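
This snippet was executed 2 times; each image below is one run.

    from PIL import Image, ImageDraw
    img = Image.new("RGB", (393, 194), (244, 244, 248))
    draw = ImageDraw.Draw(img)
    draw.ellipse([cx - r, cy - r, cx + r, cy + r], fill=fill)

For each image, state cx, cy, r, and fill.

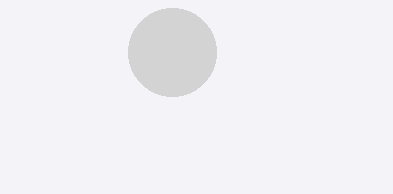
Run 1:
cx = 172, cy = 52, r = 44, fill = 'lightgray'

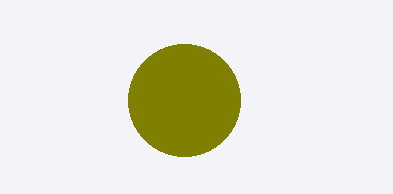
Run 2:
cx = 184; cy = 100; r = 56; fill = 'olive'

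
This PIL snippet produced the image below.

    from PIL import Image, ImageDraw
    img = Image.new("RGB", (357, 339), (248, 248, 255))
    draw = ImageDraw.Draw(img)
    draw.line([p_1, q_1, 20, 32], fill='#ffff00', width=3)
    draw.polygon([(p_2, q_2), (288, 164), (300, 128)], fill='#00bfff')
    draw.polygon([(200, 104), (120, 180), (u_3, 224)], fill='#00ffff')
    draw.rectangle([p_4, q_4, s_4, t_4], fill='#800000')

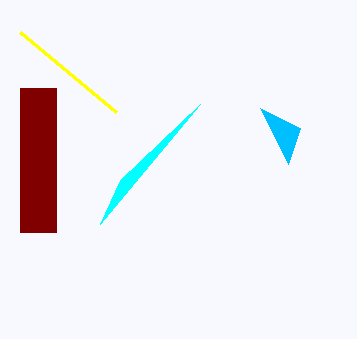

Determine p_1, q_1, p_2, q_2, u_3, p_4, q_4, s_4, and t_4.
p_1 = 116; q_1 = 112; p_2 = 260; q_2 = 108; u_3 = 100; p_4 = 20; q_4 = 88; s_4 = 56; t_4 = 232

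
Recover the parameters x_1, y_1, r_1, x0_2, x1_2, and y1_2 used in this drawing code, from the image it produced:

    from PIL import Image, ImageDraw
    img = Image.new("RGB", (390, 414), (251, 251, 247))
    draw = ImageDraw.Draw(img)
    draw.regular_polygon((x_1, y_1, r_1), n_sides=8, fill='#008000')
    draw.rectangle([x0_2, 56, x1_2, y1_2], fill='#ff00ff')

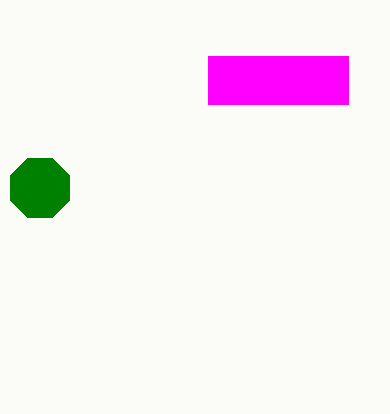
x_1 = 40
y_1 = 188
r_1 = 32
x0_2 = 208
x1_2 = 348
y1_2 = 104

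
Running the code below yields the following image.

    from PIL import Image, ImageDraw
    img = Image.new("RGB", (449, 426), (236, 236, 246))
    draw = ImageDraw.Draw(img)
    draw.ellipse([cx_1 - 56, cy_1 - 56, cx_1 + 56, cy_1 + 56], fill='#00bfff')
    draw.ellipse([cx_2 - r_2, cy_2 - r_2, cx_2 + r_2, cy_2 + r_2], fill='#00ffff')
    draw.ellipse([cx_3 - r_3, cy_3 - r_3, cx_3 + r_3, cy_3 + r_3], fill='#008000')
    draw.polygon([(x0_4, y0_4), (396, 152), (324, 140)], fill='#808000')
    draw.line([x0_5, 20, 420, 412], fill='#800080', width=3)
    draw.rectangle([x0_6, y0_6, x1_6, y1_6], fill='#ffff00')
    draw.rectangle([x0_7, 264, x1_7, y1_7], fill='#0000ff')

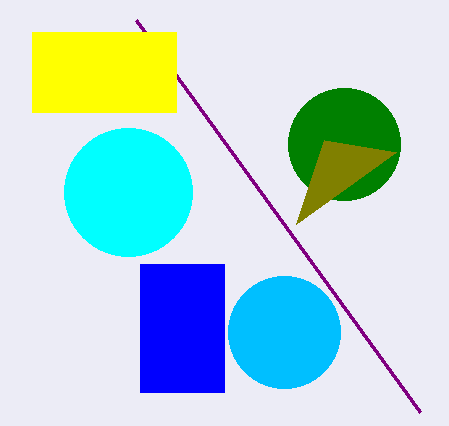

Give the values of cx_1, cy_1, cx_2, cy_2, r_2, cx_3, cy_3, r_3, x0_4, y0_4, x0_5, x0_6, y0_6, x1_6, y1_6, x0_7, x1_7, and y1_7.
cx_1 = 284, cy_1 = 332, cx_2 = 128, cy_2 = 192, r_2 = 64, cx_3 = 344, cy_3 = 144, r_3 = 56, x0_4 = 296, y0_4 = 224, x0_5 = 136, x0_6 = 32, y0_6 = 32, x1_6 = 176, y1_6 = 112, x0_7 = 140, x1_7 = 224, y1_7 = 392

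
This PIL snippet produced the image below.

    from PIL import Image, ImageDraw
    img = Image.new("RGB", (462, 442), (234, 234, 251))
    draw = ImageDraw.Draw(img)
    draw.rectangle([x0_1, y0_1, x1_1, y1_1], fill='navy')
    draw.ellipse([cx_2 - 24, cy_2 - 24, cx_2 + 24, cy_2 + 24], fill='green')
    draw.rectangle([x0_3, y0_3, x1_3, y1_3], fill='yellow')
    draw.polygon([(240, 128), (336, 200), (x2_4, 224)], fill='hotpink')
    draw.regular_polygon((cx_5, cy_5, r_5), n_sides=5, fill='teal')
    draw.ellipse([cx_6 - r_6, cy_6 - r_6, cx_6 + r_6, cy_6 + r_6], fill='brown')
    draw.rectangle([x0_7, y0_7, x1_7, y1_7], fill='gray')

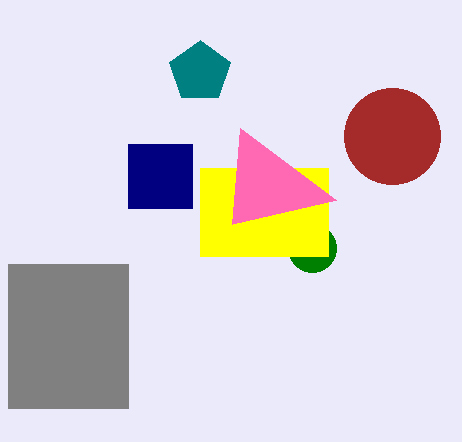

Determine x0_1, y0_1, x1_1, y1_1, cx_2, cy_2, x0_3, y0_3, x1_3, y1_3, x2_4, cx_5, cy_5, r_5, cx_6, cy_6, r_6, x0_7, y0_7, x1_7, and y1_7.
x0_1 = 128
y0_1 = 144
x1_1 = 192
y1_1 = 208
cx_2 = 312
cy_2 = 248
x0_3 = 200
y0_3 = 168
x1_3 = 328
y1_3 = 256
x2_4 = 232
cx_5 = 200
cy_5 = 72
r_5 = 32
cx_6 = 392
cy_6 = 136
r_6 = 48
x0_7 = 8
y0_7 = 264
x1_7 = 128
y1_7 = 408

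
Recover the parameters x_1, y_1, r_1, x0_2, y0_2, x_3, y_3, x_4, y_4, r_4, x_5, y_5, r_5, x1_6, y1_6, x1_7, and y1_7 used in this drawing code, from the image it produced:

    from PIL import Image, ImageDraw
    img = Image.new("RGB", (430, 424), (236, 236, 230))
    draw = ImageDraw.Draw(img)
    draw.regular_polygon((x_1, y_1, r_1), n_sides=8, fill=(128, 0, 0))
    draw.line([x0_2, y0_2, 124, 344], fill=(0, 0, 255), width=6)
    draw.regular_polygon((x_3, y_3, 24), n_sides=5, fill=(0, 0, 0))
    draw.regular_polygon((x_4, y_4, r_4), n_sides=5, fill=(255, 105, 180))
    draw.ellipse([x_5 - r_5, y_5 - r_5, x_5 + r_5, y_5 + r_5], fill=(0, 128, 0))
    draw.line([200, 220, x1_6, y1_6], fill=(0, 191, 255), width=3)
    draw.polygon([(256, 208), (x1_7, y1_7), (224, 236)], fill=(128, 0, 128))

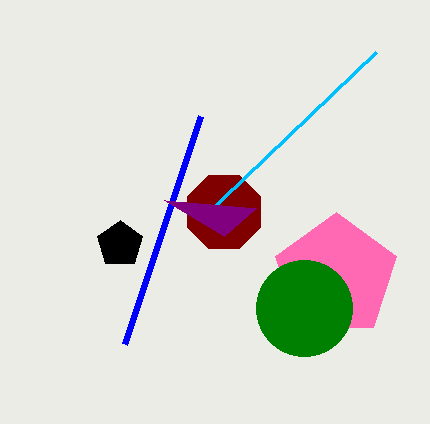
x_1 = 224; y_1 = 212; r_1 = 40; x0_2 = 200; y0_2 = 116; x_3 = 120; y_3 = 244; x_4 = 336; y_4 = 276; r_4 = 64; x_5 = 304; y_5 = 308; r_5 = 48; x1_6 = 376; y1_6 = 52; x1_7 = 164; y1_7 = 200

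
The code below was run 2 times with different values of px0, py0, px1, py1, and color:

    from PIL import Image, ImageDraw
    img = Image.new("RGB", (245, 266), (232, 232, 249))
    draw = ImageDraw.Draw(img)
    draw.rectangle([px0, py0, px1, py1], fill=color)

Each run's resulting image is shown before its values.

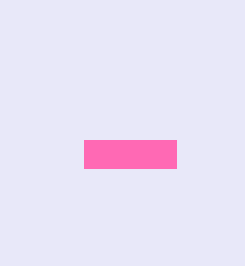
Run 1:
px0 = 84; py0 = 140; px1 = 176; py1 = 168; color = 'hotpink'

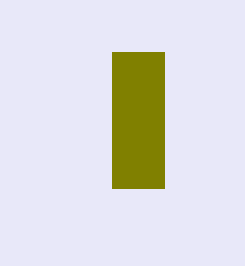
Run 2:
px0 = 112; py0 = 52; px1 = 164; py1 = 188; color = 'olive'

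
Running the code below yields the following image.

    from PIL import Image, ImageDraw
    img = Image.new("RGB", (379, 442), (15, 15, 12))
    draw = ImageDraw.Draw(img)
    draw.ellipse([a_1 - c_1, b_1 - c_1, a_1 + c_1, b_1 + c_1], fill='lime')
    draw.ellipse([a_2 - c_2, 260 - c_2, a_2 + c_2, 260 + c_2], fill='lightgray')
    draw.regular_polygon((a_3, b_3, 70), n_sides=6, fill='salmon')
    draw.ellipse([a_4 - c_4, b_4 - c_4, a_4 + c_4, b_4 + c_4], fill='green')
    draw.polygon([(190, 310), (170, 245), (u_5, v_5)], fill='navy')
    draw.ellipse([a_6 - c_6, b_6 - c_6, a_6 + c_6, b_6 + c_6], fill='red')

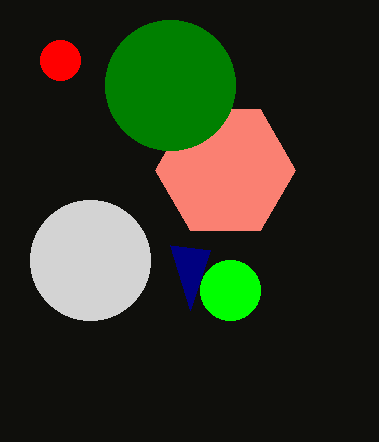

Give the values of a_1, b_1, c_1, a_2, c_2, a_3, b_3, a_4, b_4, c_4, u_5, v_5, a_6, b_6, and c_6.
a_1 = 230, b_1 = 290, c_1 = 30, a_2 = 90, c_2 = 60, a_3 = 225, b_3 = 170, a_4 = 170, b_4 = 85, c_4 = 65, u_5 = 210, v_5 = 250, a_6 = 60, b_6 = 60, c_6 = 20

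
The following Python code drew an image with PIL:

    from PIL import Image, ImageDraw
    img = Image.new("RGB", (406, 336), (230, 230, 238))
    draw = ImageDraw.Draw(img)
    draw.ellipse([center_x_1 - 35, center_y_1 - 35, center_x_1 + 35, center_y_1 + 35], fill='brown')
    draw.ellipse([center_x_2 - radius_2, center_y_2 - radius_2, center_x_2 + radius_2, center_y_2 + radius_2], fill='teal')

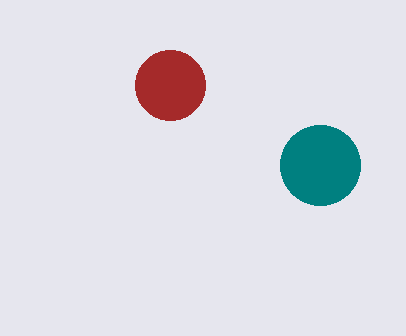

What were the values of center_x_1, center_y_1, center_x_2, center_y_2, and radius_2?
center_x_1 = 170, center_y_1 = 85, center_x_2 = 320, center_y_2 = 165, radius_2 = 40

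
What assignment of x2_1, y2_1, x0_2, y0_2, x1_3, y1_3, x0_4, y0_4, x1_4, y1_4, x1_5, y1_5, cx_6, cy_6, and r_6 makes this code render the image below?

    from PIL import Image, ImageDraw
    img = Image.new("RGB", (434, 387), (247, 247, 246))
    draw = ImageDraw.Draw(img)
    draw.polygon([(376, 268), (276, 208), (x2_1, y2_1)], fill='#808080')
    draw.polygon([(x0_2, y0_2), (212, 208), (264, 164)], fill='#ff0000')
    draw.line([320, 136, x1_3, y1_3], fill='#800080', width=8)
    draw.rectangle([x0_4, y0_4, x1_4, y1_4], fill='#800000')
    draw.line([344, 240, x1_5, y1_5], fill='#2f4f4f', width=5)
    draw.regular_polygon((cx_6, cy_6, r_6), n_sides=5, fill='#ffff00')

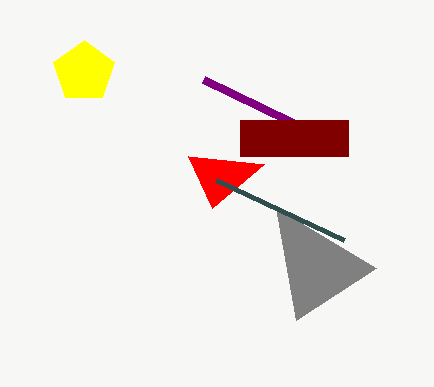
x2_1 = 296
y2_1 = 320
x0_2 = 188
y0_2 = 156
x1_3 = 204
y1_3 = 80
x0_4 = 240
y0_4 = 120
x1_4 = 348
y1_4 = 156
x1_5 = 216
y1_5 = 180
cx_6 = 84
cy_6 = 72
r_6 = 32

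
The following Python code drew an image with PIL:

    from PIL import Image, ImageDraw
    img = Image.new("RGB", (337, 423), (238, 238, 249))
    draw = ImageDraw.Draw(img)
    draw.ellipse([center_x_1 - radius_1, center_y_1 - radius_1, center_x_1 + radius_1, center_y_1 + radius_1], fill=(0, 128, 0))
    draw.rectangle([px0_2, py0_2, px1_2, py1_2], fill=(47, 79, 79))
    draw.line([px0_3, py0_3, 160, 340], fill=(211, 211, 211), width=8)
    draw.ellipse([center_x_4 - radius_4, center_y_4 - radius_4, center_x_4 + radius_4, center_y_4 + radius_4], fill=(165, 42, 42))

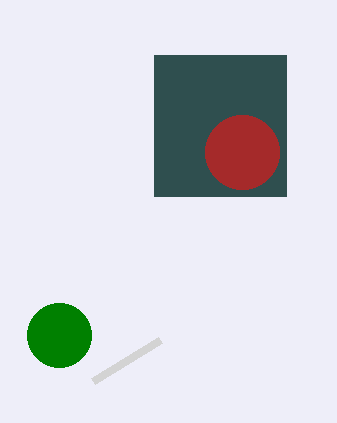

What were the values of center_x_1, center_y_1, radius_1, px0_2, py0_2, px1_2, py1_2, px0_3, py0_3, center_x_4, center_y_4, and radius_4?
center_x_1 = 59, center_y_1 = 335, radius_1 = 32, px0_2 = 154, py0_2 = 55, px1_2 = 286, py1_2 = 196, px0_3 = 93, py0_3 = 381, center_x_4 = 242, center_y_4 = 152, radius_4 = 37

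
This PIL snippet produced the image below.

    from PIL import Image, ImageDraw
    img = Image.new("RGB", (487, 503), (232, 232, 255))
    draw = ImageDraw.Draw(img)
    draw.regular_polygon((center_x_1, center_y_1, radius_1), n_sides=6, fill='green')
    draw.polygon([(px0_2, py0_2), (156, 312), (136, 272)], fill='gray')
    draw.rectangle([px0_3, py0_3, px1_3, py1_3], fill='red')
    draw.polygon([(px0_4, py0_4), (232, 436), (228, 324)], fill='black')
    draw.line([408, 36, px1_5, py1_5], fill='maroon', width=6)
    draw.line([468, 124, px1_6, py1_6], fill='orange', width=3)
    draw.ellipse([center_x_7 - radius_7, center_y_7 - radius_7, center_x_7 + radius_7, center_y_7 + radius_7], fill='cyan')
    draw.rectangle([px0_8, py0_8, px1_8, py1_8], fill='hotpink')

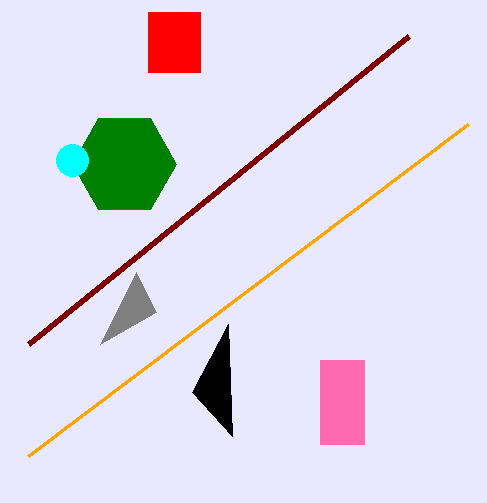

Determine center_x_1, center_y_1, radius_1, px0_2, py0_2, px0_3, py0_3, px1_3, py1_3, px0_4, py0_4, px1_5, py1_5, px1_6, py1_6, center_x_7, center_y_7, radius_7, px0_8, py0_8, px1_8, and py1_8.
center_x_1 = 124; center_y_1 = 164; radius_1 = 52; px0_2 = 100; py0_2 = 344; px0_3 = 148; py0_3 = 12; px1_3 = 200; py1_3 = 72; px0_4 = 192; py0_4 = 392; px1_5 = 28; py1_5 = 344; px1_6 = 28; py1_6 = 456; center_x_7 = 72; center_y_7 = 160; radius_7 = 16; px0_8 = 320; py0_8 = 360; px1_8 = 364; py1_8 = 444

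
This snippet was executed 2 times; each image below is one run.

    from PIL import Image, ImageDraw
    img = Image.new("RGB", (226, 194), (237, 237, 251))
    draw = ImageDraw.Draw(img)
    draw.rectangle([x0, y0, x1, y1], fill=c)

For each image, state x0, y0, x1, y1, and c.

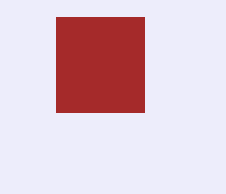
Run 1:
x0 = 56; y0 = 17; x1 = 144; y1 = 112; c = 'brown'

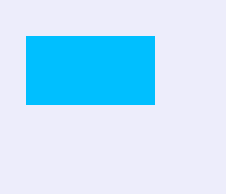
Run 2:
x0 = 26, y0 = 36, x1 = 154, y1 = 104, c = 'deepskyblue'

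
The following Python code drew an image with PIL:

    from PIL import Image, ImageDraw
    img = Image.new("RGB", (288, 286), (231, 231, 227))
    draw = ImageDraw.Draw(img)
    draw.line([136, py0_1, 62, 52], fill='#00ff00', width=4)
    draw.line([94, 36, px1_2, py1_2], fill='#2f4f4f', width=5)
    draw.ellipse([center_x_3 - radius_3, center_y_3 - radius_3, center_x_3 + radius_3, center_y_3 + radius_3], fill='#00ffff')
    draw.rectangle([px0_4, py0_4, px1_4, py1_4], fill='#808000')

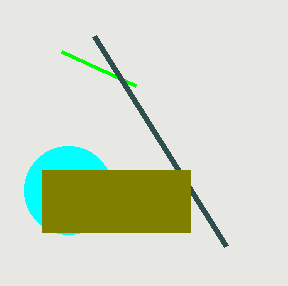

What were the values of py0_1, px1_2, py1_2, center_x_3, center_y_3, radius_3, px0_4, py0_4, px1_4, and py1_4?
py0_1 = 86, px1_2 = 226, py1_2 = 246, center_x_3 = 68, center_y_3 = 190, radius_3 = 44, px0_4 = 42, py0_4 = 170, px1_4 = 190, py1_4 = 232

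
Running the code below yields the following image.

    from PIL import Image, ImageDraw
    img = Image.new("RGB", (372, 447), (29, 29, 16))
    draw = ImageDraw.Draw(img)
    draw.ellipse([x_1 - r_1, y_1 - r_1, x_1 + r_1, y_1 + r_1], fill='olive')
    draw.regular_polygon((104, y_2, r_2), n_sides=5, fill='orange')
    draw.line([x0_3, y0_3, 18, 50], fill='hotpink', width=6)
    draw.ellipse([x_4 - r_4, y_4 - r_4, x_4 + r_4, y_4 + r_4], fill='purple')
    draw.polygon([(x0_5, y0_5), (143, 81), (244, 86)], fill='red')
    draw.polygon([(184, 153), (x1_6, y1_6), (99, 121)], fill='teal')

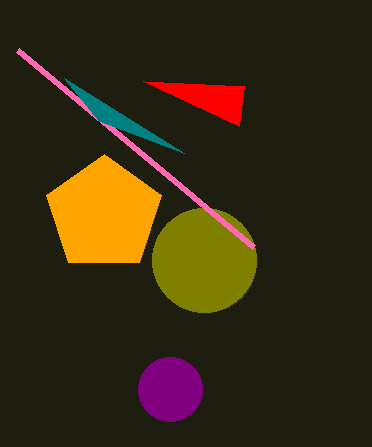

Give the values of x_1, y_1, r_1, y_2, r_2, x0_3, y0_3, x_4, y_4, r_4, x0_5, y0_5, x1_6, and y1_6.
x_1 = 204, y_1 = 260, r_1 = 52, y_2 = 214, r_2 = 60, x0_3 = 254, y0_3 = 247, x_4 = 170, y_4 = 389, r_4 = 32, x0_5 = 239, y0_5 = 126, x1_6 = 64, y1_6 = 78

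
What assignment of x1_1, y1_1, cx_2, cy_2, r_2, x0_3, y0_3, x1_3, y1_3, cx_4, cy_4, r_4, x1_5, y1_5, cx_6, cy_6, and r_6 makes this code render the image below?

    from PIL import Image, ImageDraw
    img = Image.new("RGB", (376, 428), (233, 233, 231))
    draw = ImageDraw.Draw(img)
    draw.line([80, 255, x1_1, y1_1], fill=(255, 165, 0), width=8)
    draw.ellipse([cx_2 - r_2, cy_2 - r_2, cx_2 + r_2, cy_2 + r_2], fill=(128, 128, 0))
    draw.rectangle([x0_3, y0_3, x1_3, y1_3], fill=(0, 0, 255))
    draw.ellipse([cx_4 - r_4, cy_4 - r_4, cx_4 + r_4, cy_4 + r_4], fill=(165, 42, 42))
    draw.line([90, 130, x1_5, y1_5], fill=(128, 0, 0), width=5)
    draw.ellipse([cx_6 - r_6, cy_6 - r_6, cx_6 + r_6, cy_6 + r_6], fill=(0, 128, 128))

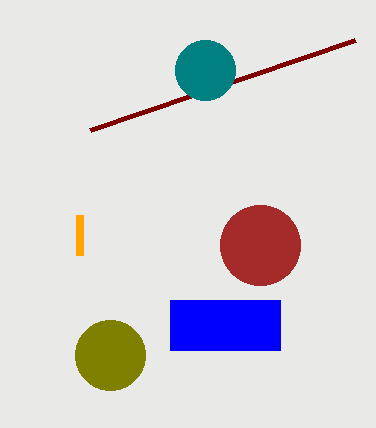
x1_1 = 80
y1_1 = 215
cx_2 = 110
cy_2 = 355
r_2 = 35
x0_3 = 170
y0_3 = 300
x1_3 = 280
y1_3 = 350
cx_4 = 260
cy_4 = 245
r_4 = 40
x1_5 = 355
y1_5 = 40
cx_6 = 205
cy_6 = 70
r_6 = 30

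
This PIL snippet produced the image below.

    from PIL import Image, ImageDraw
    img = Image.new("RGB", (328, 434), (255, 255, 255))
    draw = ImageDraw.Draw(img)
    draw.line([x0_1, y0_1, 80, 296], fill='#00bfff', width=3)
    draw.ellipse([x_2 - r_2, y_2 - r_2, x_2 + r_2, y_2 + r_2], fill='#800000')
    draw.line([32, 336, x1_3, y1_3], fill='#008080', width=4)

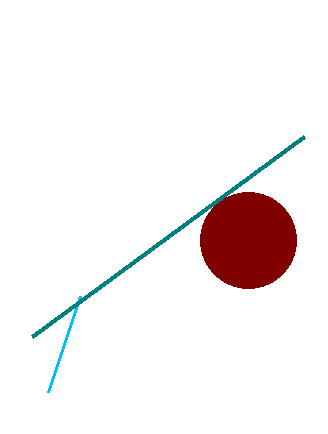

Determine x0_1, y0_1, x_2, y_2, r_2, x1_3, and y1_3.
x0_1 = 48; y0_1 = 392; x_2 = 248; y_2 = 240; r_2 = 48; x1_3 = 304; y1_3 = 136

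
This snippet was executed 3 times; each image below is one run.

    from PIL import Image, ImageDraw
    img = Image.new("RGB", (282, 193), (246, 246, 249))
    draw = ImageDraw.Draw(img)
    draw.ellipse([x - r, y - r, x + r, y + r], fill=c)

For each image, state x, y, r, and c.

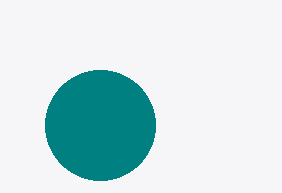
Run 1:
x = 100; y = 125; r = 55; c = 'teal'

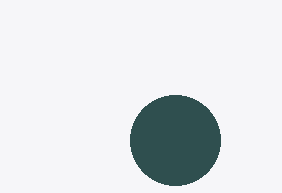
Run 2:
x = 175, y = 140, r = 45, c = 'darkslategray'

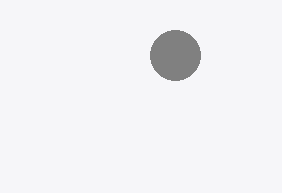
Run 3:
x = 175
y = 55
r = 25
c = 'gray'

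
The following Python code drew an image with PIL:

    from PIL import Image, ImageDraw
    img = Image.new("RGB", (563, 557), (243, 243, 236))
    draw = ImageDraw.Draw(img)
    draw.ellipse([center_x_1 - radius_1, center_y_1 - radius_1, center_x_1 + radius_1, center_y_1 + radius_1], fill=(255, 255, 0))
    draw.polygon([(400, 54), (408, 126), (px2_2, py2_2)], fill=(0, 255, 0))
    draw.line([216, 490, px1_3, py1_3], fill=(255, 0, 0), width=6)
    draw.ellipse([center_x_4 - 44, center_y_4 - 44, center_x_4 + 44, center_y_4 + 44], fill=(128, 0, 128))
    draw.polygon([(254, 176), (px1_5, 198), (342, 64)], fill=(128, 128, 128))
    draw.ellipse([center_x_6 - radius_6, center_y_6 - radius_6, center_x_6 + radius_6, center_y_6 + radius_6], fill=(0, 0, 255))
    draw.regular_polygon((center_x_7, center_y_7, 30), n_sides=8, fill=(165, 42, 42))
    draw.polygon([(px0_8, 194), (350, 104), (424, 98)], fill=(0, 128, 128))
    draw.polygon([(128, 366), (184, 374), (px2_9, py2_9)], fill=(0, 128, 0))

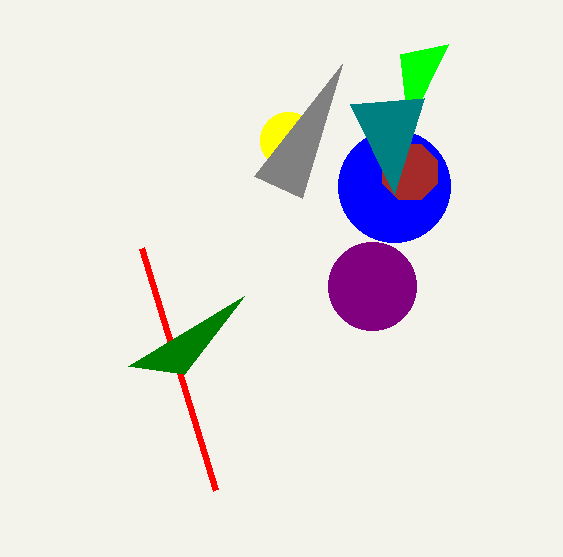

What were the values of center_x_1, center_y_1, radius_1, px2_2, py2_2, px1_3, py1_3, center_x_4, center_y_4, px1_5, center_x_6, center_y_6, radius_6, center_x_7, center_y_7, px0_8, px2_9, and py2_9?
center_x_1 = 288
center_y_1 = 140
radius_1 = 28
px2_2 = 448
py2_2 = 44
px1_3 = 142
py1_3 = 248
center_x_4 = 372
center_y_4 = 286
px1_5 = 302
center_x_6 = 394
center_y_6 = 186
radius_6 = 56
center_x_7 = 410
center_y_7 = 172
px0_8 = 394
px2_9 = 244
py2_9 = 296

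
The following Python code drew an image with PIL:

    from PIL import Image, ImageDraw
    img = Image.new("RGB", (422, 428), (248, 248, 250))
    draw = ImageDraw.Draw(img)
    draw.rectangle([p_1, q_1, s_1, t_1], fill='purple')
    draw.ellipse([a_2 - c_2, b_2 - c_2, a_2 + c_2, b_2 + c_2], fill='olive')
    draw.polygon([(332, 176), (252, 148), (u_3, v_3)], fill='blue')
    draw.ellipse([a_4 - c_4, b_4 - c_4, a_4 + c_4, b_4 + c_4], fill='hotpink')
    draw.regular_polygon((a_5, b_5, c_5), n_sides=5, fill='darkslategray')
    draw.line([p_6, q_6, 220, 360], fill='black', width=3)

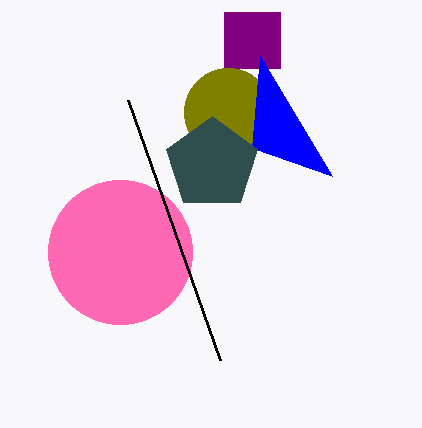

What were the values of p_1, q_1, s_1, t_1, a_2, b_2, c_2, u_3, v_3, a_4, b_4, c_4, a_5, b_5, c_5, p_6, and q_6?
p_1 = 224
q_1 = 12
s_1 = 280
t_1 = 68
a_2 = 228
b_2 = 112
c_2 = 44
u_3 = 260
v_3 = 56
a_4 = 120
b_4 = 252
c_4 = 72
a_5 = 212
b_5 = 164
c_5 = 48
p_6 = 128
q_6 = 100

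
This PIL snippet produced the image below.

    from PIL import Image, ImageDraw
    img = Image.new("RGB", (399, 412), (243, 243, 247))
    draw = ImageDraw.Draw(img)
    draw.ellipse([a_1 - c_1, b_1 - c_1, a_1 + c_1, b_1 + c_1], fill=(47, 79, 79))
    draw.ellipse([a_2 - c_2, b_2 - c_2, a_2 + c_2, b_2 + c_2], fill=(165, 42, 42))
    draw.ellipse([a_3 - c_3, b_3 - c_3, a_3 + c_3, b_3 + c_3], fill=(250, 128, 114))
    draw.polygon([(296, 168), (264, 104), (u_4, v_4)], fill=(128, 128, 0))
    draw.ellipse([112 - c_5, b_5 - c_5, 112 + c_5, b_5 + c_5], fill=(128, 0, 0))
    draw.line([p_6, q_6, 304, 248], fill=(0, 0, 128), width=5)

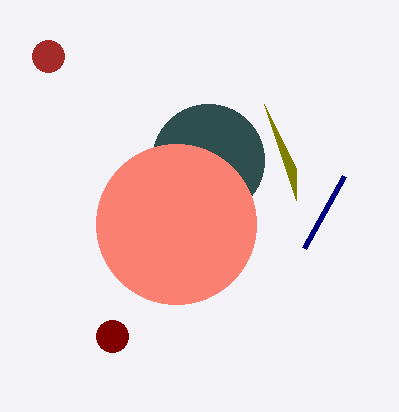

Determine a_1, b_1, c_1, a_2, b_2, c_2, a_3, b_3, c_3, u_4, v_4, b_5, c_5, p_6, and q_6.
a_1 = 208
b_1 = 160
c_1 = 56
a_2 = 48
b_2 = 56
c_2 = 16
a_3 = 176
b_3 = 224
c_3 = 80
u_4 = 296
v_4 = 200
b_5 = 336
c_5 = 16
p_6 = 344
q_6 = 176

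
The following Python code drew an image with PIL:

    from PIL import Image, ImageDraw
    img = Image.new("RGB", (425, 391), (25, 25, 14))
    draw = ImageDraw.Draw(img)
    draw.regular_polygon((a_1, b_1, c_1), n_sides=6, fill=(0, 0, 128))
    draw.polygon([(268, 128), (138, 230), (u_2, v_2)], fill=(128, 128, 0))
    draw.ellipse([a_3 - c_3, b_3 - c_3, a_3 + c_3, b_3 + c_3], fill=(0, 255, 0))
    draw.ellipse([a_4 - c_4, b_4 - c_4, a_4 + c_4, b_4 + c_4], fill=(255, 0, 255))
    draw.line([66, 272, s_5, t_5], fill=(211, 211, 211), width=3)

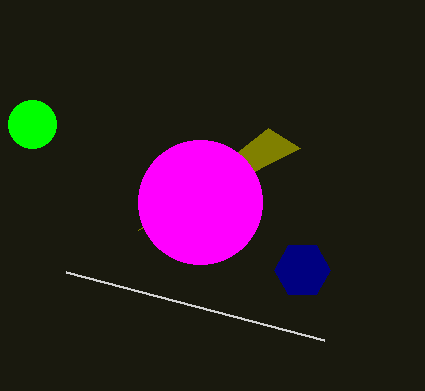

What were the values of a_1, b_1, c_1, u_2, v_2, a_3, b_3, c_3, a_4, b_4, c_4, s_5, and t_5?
a_1 = 302
b_1 = 270
c_1 = 28
u_2 = 300
v_2 = 148
a_3 = 32
b_3 = 124
c_3 = 24
a_4 = 200
b_4 = 202
c_4 = 62
s_5 = 324
t_5 = 340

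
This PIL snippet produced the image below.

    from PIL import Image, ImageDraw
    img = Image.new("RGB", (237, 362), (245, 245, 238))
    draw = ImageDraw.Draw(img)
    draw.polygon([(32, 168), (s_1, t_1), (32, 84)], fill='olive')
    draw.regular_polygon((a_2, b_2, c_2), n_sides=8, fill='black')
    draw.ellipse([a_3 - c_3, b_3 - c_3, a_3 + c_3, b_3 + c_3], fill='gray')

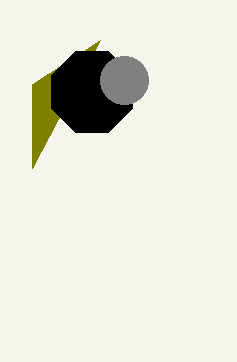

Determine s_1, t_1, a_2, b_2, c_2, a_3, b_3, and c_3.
s_1 = 100
t_1 = 40
a_2 = 92
b_2 = 92
c_2 = 44
a_3 = 124
b_3 = 80
c_3 = 24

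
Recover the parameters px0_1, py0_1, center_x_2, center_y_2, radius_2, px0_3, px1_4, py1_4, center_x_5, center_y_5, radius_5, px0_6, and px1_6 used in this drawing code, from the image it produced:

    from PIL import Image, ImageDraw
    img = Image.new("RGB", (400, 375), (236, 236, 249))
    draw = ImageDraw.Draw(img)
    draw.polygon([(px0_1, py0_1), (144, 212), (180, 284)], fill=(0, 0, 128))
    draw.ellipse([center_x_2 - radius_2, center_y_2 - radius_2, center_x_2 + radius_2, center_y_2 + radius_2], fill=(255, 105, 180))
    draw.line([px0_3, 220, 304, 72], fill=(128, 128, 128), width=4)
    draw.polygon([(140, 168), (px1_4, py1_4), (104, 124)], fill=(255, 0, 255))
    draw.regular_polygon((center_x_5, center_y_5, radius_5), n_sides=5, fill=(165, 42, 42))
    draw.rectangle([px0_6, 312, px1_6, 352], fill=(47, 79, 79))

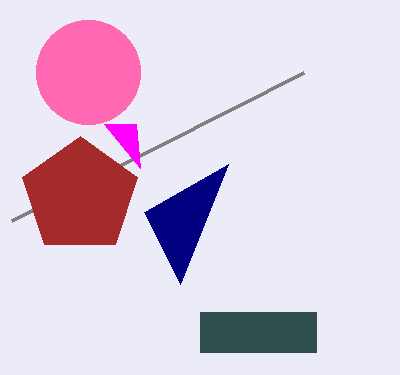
px0_1 = 228; py0_1 = 164; center_x_2 = 88; center_y_2 = 72; radius_2 = 52; px0_3 = 12; px1_4 = 136; py1_4 = 124; center_x_5 = 80; center_y_5 = 196; radius_5 = 60; px0_6 = 200; px1_6 = 316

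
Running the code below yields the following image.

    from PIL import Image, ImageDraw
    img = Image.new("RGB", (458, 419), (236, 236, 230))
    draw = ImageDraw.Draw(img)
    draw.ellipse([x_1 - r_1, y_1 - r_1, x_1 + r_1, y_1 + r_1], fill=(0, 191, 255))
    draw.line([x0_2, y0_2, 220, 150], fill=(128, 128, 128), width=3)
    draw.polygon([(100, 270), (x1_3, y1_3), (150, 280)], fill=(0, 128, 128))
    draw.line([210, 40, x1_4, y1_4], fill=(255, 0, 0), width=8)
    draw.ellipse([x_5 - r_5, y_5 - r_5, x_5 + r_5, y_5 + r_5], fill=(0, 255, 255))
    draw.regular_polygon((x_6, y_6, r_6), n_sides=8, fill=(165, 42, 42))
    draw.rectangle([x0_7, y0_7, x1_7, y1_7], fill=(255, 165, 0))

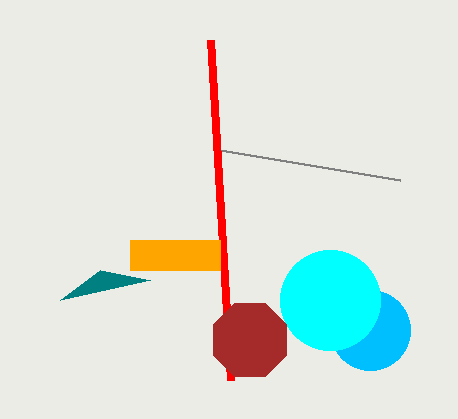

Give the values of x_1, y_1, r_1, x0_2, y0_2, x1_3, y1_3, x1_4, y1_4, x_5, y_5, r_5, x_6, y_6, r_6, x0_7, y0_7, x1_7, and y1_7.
x_1 = 370; y_1 = 330; r_1 = 40; x0_2 = 400; y0_2 = 180; x1_3 = 60; y1_3 = 300; x1_4 = 230; y1_4 = 380; x_5 = 330; y_5 = 300; r_5 = 50; x_6 = 250; y_6 = 340; r_6 = 40; x0_7 = 130; y0_7 = 240; x1_7 = 220; y1_7 = 270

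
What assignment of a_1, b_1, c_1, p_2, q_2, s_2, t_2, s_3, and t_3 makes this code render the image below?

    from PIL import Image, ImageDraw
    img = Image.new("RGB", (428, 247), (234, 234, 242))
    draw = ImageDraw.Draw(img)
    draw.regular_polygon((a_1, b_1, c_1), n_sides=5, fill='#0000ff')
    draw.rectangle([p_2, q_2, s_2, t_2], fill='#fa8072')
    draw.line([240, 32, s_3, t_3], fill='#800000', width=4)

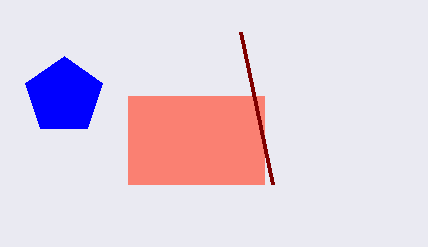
a_1 = 64, b_1 = 96, c_1 = 40, p_2 = 128, q_2 = 96, s_2 = 264, t_2 = 184, s_3 = 272, t_3 = 184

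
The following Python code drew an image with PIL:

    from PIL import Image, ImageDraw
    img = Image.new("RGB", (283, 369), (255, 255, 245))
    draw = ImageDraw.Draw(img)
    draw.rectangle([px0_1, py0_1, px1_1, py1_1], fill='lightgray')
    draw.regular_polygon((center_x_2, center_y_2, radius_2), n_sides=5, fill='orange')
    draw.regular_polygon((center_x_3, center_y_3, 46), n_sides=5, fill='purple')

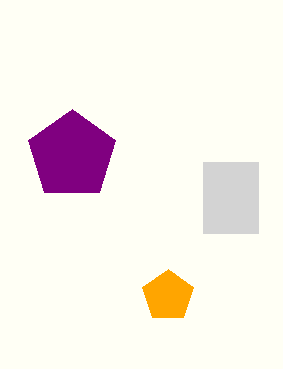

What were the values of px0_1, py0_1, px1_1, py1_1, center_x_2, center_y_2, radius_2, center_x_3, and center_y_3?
px0_1 = 203; py0_1 = 162; px1_1 = 258; py1_1 = 233; center_x_2 = 168; center_y_2 = 296; radius_2 = 27; center_x_3 = 72; center_y_3 = 155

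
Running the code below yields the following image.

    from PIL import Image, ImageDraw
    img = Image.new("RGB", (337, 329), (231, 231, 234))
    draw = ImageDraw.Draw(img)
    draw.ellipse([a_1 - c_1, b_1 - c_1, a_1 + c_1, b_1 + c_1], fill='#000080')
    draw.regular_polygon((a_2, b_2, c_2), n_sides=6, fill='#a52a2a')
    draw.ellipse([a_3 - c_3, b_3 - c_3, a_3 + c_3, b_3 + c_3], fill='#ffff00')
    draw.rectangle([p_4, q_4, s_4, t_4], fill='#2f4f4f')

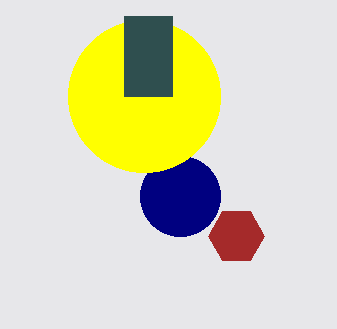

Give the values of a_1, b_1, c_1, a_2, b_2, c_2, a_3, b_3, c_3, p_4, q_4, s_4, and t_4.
a_1 = 180; b_1 = 196; c_1 = 40; a_2 = 236; b_2 = 236; c_2 = 28; a_3 = 144; b_3 = 96; c_3 = 76; p_4 = 124; q_4 = 16; s_4 = 172; t_4 = 96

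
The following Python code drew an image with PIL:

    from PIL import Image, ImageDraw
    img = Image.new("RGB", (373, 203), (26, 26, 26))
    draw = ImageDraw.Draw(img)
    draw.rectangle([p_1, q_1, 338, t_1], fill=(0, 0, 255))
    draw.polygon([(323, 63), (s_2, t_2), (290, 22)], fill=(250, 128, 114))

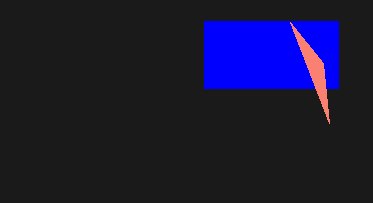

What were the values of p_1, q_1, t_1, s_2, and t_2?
p_1 = 204, q_1 = 21, t_1 = 88, s_2 = 329, t_2 = 123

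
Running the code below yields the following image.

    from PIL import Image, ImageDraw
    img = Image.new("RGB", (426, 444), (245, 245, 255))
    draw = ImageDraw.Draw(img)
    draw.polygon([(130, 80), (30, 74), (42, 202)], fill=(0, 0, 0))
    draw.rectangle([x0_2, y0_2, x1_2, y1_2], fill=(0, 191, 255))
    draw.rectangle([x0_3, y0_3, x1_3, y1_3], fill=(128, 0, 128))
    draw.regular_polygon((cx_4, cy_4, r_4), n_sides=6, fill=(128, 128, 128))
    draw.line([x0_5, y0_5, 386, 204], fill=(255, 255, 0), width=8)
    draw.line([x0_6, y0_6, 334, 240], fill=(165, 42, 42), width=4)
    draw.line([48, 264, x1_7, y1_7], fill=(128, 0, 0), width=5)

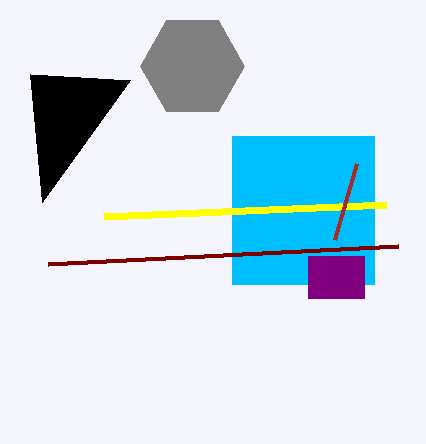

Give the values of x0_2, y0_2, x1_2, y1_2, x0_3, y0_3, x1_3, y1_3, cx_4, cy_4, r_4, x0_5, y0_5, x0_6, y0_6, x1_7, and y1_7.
x0_2 = 232, y0_2 = 136, x1_2 = 374, y1_2 = 284, x0_3 = 308, y0_3 = 256, x1_3 = 364, y1_3 = 298, cx_4 = 192, cy_4 = 66, r_4 = 52, x0_5 = 104, y0_5 = 216, x0_6 = 356, y0_6 = 164, x1_7 = 398, y1_7 = 246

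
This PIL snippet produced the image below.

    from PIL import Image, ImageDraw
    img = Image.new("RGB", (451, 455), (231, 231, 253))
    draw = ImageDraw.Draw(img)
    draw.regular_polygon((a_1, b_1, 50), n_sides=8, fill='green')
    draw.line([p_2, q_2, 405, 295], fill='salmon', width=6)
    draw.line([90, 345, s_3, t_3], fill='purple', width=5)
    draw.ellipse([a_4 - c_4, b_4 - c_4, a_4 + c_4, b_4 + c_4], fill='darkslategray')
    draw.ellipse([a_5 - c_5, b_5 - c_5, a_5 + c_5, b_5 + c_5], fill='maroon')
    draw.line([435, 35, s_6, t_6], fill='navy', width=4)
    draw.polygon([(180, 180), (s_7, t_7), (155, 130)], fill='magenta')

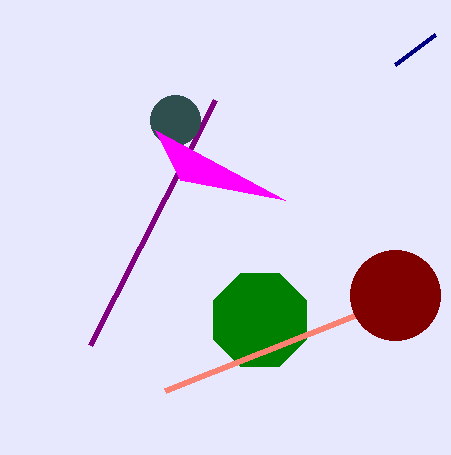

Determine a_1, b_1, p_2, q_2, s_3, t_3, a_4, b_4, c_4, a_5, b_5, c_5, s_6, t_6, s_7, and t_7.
a_1 = 260; b_1 = 320; p_2 = 165; q_2 = 390; s_3 = 215; t_3 = 100; a_4 = 175; b_4 = 120; c_4 = 25; a_5 = 395; b_5 = 295; c_5 = 45; s_6 = 395; t_6 = 65; s_7 = 285; t_7 = 200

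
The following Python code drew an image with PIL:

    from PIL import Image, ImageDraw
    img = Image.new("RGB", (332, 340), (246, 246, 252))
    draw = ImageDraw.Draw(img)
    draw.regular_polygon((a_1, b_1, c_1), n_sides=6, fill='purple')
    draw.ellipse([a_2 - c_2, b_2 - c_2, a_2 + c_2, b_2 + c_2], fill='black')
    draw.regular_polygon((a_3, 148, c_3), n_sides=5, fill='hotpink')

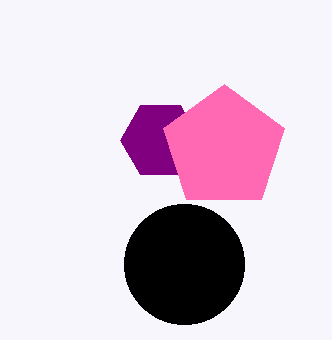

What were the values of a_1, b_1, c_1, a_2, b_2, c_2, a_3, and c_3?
a_1 = 160; b_1 = 140; c_1 = 40; a_2 = 184; b_2 = 264; c_2 = 60; a_3 = 224; c_3 = 64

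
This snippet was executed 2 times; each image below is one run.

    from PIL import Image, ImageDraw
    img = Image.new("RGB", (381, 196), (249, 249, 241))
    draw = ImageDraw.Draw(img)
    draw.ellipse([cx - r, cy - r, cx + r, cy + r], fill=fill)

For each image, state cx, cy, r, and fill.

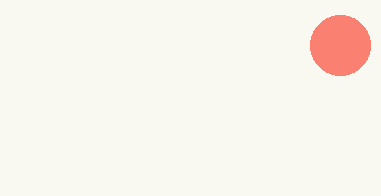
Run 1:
cx = 340, cy = 45, r = 30, fill = 'salmon'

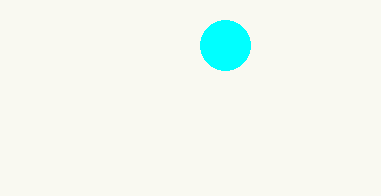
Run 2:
cx = 225
cy = 45
r = 25
fill = 'cyan'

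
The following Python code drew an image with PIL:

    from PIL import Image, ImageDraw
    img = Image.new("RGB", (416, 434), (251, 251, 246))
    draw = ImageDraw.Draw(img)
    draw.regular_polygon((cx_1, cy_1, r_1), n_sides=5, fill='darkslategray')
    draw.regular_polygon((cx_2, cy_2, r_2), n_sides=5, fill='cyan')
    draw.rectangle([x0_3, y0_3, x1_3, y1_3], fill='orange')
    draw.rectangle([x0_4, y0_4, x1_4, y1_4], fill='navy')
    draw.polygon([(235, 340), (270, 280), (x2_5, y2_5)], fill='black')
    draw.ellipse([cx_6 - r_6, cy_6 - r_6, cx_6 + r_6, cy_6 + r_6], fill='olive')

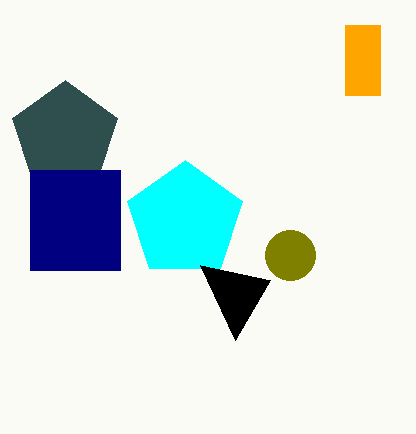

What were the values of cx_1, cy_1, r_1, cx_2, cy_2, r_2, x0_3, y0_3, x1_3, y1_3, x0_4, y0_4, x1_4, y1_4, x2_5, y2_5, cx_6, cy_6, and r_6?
cx_1 = 65; cy_1 = 135; r_1 = 55; cx_2 = 185; cy_2 = 220; r_2 = 60; x0_3 = 345; y0_3 = 25; x1_3 = 380; y1_3 = 95; x0_4 = 30; y0_4 = 170; x1_4 = 120; y1_4 = 270; x2_5 = 200; y2_5 = 265; cx_6 = 290; cy_6 = 255; r_6 = 25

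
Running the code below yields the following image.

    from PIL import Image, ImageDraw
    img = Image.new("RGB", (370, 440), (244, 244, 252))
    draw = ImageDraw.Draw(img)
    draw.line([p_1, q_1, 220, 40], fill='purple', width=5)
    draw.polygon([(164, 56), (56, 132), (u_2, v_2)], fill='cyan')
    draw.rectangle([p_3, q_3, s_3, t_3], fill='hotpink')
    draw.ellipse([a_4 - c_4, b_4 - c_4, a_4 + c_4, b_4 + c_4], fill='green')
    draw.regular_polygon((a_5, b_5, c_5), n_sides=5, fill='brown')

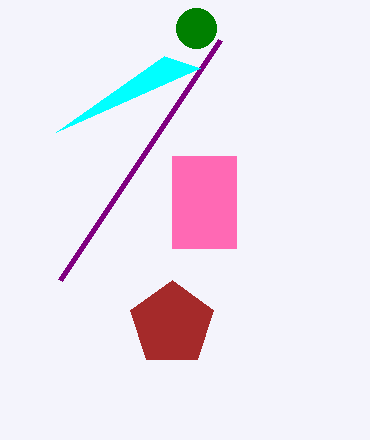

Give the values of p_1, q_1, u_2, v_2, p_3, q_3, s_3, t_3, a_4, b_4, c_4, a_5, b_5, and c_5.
p_1 = 60; q_1 = 280; u_2 = 200; v_2 = 68; p_3 = 172; q_3 = 156; s_3 = 236; t_3 = 248; a_4 = 196; b_4 = 28; c_4 = 20; a_5 = 172; b_5 = 324; c_5 = 44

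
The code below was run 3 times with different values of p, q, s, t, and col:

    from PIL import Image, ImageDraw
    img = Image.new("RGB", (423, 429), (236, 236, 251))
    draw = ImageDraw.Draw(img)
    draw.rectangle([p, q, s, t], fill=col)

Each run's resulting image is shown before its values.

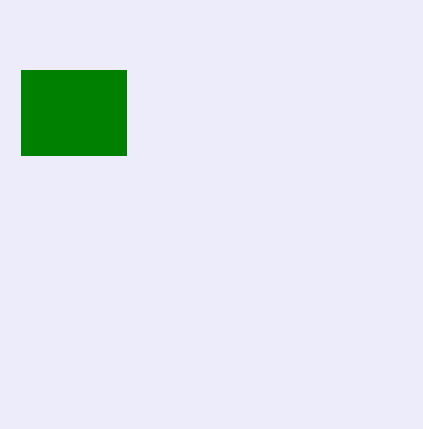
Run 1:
p = 21; q = 70; s = 126; t = 155; col = 'green'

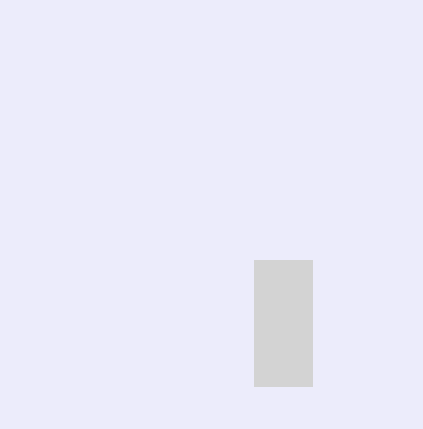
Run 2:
p = 254; q = 260; s = 312; t = 386; col = 'lightgray'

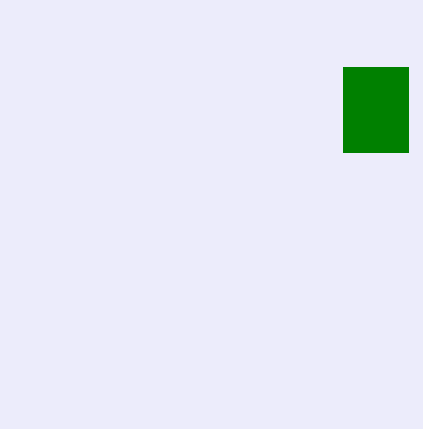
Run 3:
p = 343
q = 67
s = 408
t = 152
col = 'green'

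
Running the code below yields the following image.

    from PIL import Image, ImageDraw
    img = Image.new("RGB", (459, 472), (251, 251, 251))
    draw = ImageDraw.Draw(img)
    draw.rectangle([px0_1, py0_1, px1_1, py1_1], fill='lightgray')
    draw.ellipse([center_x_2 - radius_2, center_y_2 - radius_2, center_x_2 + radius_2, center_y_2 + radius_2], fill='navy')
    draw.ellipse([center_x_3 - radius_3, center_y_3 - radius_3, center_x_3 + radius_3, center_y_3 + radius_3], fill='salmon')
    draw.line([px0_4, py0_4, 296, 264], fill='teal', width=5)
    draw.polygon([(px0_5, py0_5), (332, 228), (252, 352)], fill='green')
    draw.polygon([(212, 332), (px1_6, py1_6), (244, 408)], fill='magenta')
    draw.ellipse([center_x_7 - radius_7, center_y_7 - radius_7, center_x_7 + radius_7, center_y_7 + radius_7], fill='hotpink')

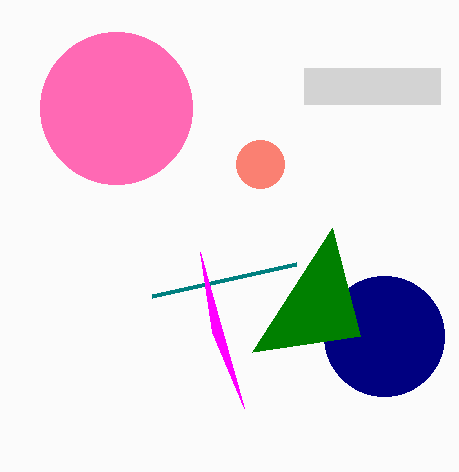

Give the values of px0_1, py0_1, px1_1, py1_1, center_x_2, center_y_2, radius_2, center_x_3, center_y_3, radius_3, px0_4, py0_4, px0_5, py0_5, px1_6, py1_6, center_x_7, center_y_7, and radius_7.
px0_1 = 304; py0_1 = 68; px1_1 = 440; py1_1 = 104; center_x_2 = 384; center_y_2 = 336; radius_2 = 60; center_x_3 = 260; center_y_3 = 164; radius_3 = 24; px0_4 = 152; py0_4 = 296; px0_5 = 360; py0_5 = 336; px1_6 = 200; py1_6 = 252; center_x_7 = 116; center_y_7 = 108; radius_7 = 76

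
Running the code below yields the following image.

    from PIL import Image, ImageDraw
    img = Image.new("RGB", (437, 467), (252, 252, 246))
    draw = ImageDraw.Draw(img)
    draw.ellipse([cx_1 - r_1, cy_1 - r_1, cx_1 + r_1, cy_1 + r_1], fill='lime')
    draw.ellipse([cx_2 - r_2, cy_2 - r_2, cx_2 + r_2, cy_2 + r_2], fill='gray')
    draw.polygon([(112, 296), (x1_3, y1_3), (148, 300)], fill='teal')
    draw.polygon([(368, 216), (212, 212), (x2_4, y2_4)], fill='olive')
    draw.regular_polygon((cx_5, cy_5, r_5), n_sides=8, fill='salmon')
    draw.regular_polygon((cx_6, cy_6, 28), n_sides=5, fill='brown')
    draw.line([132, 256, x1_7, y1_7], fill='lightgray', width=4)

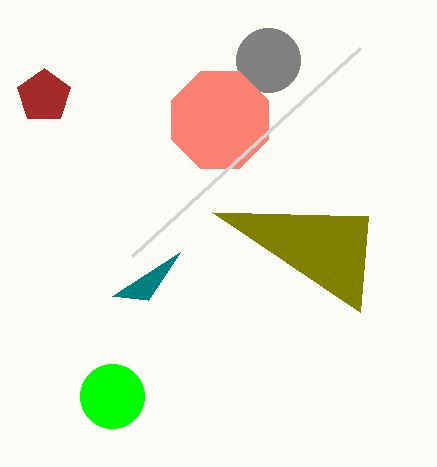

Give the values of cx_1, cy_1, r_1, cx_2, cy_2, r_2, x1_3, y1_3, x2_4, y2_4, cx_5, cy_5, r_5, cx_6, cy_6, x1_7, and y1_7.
cx_1 = 112; cy_1 = 396; r_1 = 32; cx_2 = 268; cy_2 = 60; r_2 = 32; x1_3 = 180; y1_3 = 252; x2_4 = 360; y2_4 = 312; cx_5 = 220; cy_5 = 120; r_5 = 52; cx_6 = 44; cy_6 = 96; x1_7 = 360; y1_7 = 48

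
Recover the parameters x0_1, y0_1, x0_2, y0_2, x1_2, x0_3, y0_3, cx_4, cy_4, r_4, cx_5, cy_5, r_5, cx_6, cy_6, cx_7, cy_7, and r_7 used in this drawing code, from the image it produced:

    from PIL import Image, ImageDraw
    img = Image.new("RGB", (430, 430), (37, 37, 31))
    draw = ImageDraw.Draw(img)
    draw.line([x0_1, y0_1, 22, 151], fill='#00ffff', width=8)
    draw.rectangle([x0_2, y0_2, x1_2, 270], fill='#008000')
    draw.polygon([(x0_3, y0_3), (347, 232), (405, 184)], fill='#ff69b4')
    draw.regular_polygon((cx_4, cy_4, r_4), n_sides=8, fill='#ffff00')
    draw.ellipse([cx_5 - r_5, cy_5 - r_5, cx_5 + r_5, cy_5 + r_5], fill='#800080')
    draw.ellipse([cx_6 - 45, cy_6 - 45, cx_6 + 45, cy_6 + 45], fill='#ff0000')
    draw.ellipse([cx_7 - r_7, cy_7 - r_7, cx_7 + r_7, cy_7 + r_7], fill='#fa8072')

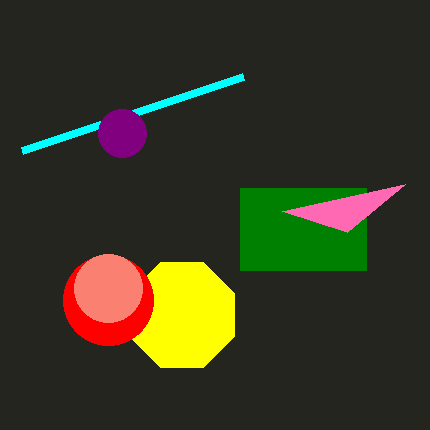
x0_1 = 243; y0_1 = 77; x0_2 = 240; y0_2 = 188; x1_2 = 366; x0_3 = 282; y0_3 = 211; cx_4 = 182; cy_4 = 315; r_4 = 57; cx_5 = 122; cy_5 = 133; r_5 = 24; cx_6 = 108; cy_6 = 300; cx_7 = 108; cy_7 = 288; r_7 = 34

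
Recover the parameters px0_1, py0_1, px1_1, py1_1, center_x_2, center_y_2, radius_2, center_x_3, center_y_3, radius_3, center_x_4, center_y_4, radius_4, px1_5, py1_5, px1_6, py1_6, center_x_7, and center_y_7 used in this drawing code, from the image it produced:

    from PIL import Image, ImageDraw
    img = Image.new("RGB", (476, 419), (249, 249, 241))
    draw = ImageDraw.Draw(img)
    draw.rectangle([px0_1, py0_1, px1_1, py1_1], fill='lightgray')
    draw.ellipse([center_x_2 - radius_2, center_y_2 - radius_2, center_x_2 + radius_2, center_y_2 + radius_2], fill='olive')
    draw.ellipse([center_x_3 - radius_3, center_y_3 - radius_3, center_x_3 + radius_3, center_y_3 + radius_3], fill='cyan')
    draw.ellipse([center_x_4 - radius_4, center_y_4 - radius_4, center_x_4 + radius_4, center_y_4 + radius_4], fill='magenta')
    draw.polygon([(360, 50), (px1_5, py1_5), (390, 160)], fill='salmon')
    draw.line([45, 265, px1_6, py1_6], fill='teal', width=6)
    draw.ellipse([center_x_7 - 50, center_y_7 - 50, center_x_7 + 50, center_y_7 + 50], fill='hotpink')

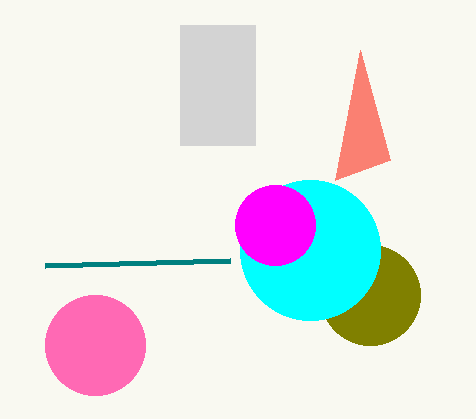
px0_1 = 180
py0_1 = 25
px1_1 = 255
py1_1 = 145
center_x_2 = 370
center_y_2 = 295
radius_2 = 50
center_x_3 = 310
center_y_3 = 250
radius_3 = 70
center_x_4 = 275
center_y_4 = 225
radius_4 = 40
px1_5 = 335
py1_5 = 180
px1_6 = 230
py1_6 = 260
center_x_7 = 95
center_y_7 = 345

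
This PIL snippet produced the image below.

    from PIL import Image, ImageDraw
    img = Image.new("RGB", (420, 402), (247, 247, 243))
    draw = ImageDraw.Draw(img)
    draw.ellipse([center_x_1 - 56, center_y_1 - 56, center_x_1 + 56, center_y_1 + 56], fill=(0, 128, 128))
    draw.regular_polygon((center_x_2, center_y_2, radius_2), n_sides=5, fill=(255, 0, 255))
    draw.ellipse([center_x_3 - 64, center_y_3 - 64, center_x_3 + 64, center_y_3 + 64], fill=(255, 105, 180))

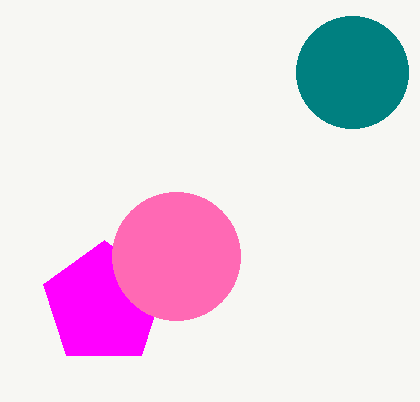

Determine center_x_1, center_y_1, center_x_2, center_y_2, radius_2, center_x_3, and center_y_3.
center_x_1 = 352
center_y_1 = 72
center_x_2 = 104
center_y_2 = 304
radius_2 = 64
center_x_3 = 176
center_y_3 = 256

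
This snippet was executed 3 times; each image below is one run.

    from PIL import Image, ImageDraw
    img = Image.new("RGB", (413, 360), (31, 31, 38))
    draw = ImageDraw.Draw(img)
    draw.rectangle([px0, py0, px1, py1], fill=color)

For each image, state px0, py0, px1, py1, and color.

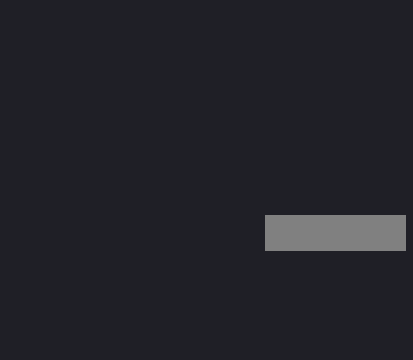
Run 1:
px0 = 265
py0 = 215
px1 = 405
py1 = 250
color = 'gray'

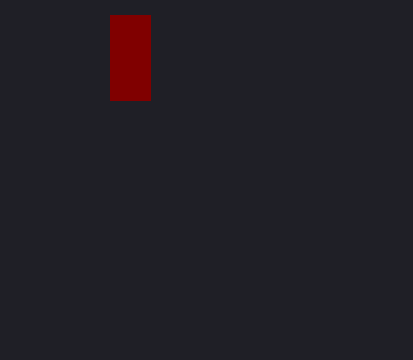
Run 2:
px0 = 110, py0 = 15, px1 = 150, py1 = 100, color = 'maroon'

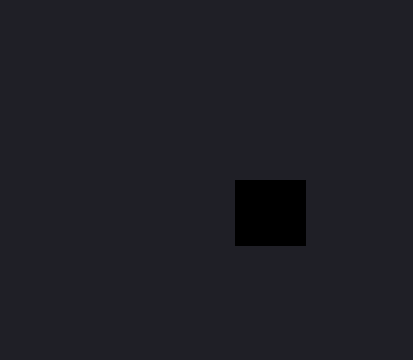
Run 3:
px0 = 235, py0 = 180, px1 = 305, py1 = 245, color = 'black'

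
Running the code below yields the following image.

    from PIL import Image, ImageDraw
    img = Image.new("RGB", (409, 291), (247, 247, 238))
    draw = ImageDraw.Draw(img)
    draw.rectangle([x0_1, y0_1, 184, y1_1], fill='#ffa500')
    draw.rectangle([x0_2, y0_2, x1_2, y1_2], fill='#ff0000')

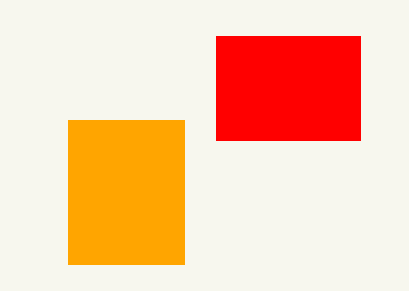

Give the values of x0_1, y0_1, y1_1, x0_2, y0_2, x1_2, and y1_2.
x0_1 = 68; y0_1 = 120; y1_1 = 264; x0_2 = 216; y0_2 = 36; x1_2 = 360; y1_2 = 140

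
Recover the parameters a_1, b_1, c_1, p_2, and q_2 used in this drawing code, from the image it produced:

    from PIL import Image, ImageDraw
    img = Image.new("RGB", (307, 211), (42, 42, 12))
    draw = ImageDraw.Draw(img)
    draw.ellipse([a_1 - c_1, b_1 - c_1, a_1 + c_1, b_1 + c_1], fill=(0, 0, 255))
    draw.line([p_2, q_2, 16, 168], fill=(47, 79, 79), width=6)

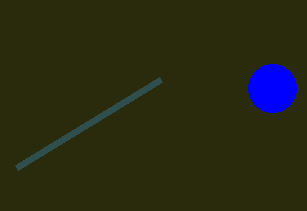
a_1 = 272, b_1 = 88, c_1 = 24, p_2 = 160, q_2 = 80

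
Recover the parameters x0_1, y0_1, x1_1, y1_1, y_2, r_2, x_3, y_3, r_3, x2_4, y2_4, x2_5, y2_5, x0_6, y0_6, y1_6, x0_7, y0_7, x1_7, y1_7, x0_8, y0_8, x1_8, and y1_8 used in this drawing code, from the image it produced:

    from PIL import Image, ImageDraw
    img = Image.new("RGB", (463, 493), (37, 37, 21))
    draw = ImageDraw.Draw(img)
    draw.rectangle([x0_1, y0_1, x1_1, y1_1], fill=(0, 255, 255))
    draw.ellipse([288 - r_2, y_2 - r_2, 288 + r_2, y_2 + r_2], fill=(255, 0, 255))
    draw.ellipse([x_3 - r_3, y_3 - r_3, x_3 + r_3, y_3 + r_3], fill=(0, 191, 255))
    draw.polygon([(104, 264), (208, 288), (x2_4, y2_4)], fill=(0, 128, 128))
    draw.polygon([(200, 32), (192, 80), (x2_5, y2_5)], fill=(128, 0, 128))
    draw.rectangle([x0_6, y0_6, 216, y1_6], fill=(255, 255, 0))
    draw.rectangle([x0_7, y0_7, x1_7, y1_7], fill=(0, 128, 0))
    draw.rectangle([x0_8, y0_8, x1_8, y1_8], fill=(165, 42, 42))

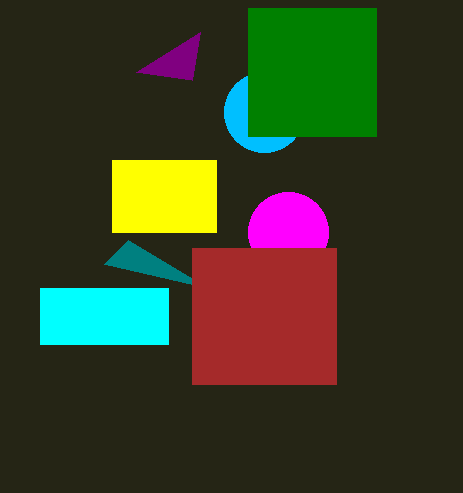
x0_1 = 40; y0_1 = 288; x1_1 = 168; y1_1 = 344; y_2 = 232; r_2 = 40; x_3 = 264; y_3 = 112; r_3 = 40; x2_4 = 128; y2_4 = 240; x2_5 = 136; y2_5 = 72; x0_6 = 112; y0_6 = 160; y1_6 = 232; x0_7 = 248; y0_7 = 8; x1_7 = 376; y1_7 = 136; x0_8 = 192; y0_8 = 248; x1_8 = 336; y1_8 = 384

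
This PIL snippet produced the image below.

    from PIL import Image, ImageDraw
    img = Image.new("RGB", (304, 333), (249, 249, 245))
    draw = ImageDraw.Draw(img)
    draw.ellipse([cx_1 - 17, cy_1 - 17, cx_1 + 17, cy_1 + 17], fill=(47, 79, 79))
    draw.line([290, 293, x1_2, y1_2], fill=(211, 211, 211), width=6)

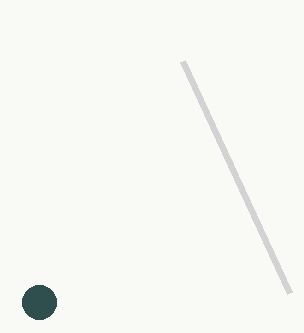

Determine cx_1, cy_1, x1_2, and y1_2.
cx_1 = 39; cy_1 = 302; x1_2 = 183; y1_2 = 61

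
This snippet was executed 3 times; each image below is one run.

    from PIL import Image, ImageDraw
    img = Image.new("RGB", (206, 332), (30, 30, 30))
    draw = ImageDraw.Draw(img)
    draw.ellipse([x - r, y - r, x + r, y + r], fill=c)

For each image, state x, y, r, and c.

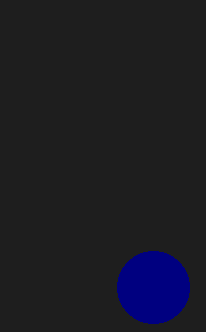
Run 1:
x = 153, y = 287, r = 36, c = 'navy'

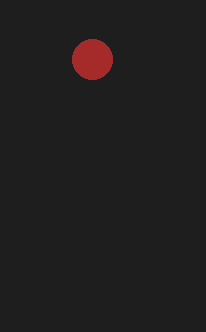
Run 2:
x = 92
y = 59
r = 20
c = 'brown'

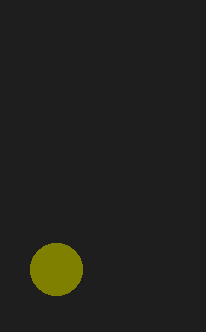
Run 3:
x = 56; y = 269; r = 26; c = 'olive'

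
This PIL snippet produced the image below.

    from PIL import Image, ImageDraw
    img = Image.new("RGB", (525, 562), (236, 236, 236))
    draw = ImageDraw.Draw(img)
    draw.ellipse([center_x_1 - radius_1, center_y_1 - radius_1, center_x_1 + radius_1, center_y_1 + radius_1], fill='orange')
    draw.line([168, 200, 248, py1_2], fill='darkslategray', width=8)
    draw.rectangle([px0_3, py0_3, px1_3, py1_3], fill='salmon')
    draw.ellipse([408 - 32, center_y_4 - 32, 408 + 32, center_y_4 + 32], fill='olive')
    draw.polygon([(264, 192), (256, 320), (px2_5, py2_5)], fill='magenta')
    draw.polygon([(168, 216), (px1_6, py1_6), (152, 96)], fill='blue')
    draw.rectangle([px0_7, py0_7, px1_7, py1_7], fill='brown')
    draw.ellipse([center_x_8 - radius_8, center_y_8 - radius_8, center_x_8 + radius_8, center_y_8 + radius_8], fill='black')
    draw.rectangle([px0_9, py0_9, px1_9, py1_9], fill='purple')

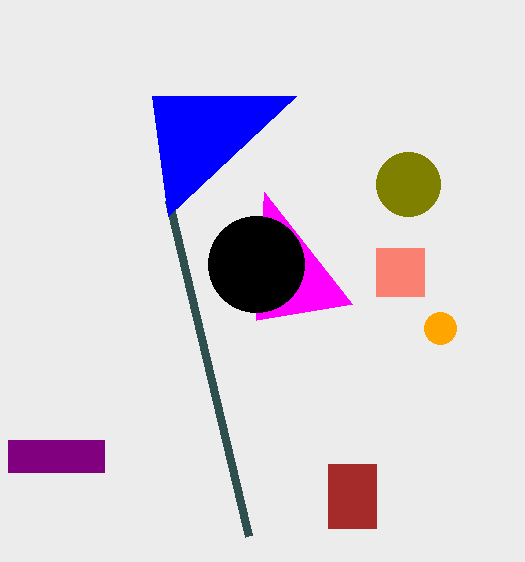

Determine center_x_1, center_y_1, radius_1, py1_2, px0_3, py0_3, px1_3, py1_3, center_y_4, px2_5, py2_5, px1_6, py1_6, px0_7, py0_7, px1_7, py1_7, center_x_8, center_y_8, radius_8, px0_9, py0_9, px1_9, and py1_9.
center_x_1 = 440
center_y_1 = 328
radius_1 = 16
py1_2 = 536
px0_3 = 376
py0_3 = 248
px1_3 = 424
py1_3 = 296
center_y_4 = 184
px2_5 = 352
py2_5 = 304
px1_6 = 296
py1_6 = 96
px0_7 = 328
py0_7 = 464
px1_7 = 376
py1_7 = 528
center_x_8 = 256
center_y_8 = 264
radius_8 = 48
px0_9 = 8
py0_9 = 440
px1_9 = 104
py1_9 = 472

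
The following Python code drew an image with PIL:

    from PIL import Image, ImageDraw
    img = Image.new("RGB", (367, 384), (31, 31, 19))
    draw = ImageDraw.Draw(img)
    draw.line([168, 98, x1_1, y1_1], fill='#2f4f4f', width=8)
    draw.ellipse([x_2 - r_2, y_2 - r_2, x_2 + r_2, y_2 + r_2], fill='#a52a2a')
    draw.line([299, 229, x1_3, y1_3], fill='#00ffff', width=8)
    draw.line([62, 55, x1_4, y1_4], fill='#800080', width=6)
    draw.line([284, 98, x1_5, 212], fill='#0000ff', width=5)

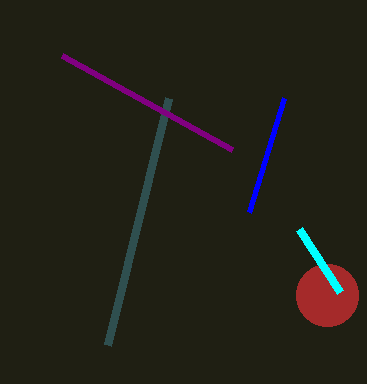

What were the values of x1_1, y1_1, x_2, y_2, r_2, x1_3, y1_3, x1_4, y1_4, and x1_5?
x1_1 = 107, y1_1 = 345, x_2 = 327, y_2 = 295, r_2 = 31, x1_3 = 340, y1_3 = 292, x1_4 = 232, y1_4 = 149, x1_5 = 249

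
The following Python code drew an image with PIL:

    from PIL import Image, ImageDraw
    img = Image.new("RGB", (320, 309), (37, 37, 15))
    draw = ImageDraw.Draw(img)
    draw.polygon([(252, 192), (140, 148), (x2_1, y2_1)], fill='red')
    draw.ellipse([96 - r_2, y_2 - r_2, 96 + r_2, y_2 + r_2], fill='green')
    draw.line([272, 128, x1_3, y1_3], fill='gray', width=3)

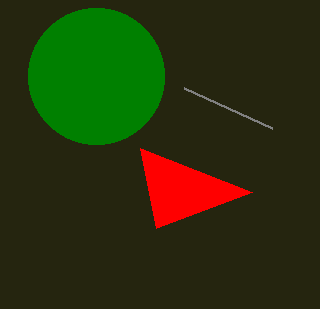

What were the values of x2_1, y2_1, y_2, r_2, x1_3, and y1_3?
x2_1 = 156; y2_1 = 228; y_2 = 76; r_2 = 68; x1_3 = 184; y1_3 = 88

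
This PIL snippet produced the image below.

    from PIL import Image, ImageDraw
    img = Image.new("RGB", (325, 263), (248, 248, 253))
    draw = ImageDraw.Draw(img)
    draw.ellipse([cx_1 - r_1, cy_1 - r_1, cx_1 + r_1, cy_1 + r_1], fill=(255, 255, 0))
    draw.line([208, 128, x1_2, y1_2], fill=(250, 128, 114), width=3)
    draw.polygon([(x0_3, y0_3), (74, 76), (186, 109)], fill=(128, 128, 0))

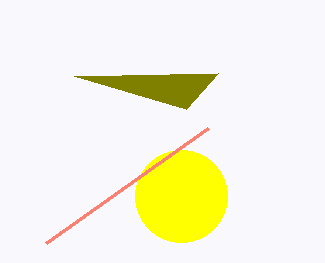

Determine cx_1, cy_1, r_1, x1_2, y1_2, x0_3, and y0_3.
cx_1 = 181; cy_1 = 196; r_1 = 46; x1_2 = 46; y1_2 = 243; x0_3 = 218; y0_3 = 73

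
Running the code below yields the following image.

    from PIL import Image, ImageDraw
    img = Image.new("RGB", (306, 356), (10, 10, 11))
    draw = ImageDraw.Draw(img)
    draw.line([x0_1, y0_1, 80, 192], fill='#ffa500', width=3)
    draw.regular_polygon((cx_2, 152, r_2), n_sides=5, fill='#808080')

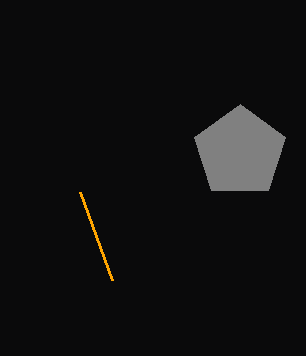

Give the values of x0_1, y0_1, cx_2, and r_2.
x0_1 = 112; y0_1 = 280; cx_2 = 240; r_2 = 48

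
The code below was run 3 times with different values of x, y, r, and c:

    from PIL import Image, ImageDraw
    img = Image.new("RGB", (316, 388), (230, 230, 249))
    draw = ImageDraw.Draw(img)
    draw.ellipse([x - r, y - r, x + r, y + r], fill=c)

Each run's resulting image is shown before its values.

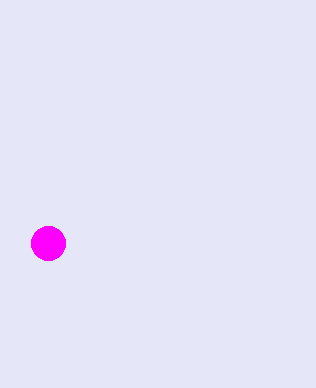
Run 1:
x = 48
y = 243
r = 17
c = 'magenta'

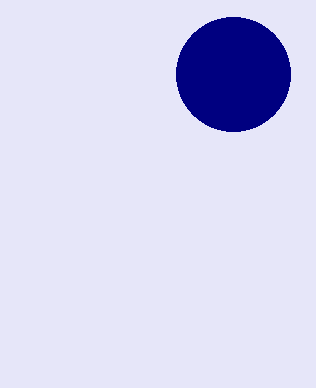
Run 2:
x = 233, y = 74, r = 57, c = 'navy'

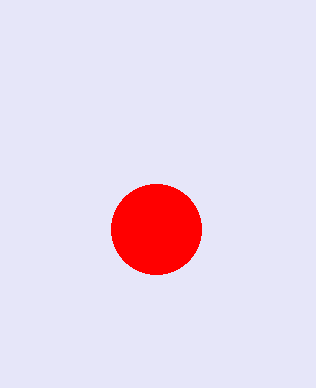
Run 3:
x = 156
y = 229
r = 45
c = 'red'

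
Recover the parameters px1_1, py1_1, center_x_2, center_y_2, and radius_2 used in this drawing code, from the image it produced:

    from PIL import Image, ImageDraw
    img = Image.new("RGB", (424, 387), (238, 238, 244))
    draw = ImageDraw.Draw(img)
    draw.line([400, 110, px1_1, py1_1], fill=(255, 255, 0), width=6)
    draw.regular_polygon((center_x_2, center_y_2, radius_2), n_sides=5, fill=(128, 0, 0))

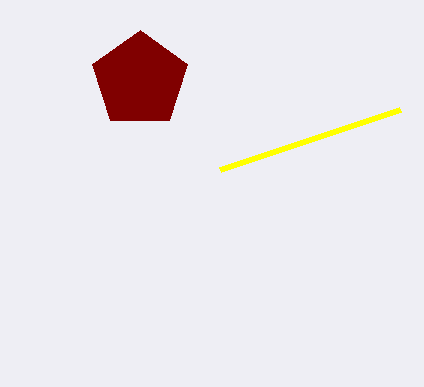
px1_1 = 220; py1_1 = 170; center_x_2 = 140; center_y_2 = 80; radius_2 = 50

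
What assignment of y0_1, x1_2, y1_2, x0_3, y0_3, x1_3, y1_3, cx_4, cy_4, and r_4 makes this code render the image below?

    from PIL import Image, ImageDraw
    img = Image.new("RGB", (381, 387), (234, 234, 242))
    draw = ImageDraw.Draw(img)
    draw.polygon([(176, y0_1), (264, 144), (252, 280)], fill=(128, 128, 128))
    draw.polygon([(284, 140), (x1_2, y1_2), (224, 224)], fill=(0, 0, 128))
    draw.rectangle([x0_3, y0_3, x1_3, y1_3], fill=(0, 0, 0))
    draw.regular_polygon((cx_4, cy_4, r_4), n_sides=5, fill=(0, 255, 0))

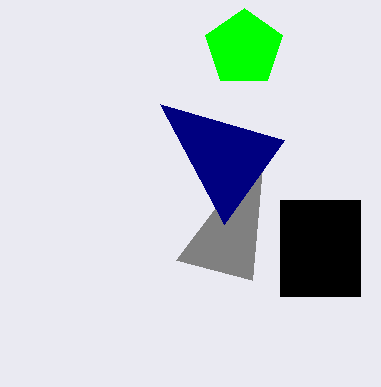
y0_1 = 260, x1_2 = 160, y1_2 = 104, x0_3 = 280, y0_3 = 200, x1_3 = 360, y1_3 = 296, cx_4 = 244, cy_4 = 48, r_4 = 40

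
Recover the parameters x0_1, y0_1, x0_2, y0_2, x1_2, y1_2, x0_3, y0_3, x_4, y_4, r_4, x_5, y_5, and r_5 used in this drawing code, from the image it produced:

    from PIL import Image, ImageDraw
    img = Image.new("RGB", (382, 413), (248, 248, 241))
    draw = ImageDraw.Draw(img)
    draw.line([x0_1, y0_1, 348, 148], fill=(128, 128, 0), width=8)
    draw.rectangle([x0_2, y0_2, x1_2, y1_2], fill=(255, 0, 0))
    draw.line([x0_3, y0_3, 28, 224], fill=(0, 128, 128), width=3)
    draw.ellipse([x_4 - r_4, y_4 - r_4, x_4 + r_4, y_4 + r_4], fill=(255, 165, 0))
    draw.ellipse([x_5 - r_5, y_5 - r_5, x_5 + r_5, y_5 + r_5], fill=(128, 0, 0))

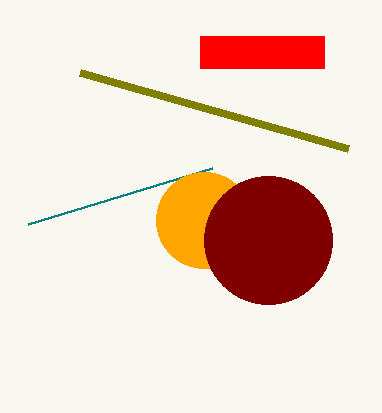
x0_1 = 80
y0_1 = 72
x0_2 = 200
y0_2 = 36
x1_2 = 324
y1_2 = 68
x0_3 = 212
y0_3 = 168
x_4 = 204
y_4 = 220
r_4 = 48
x_5 = 268
y_5 = 240
r_5 = 64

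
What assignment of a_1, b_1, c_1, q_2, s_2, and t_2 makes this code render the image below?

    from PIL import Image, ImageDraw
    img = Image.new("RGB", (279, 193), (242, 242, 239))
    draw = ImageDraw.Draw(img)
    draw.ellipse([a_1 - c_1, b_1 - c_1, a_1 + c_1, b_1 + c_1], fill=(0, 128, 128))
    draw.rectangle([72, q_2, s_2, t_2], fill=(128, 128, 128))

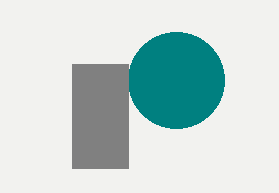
a_1 = 176; b_1 = 80; c_1 = 48; q_2 = 64; s_2 = 128; t_2 = 168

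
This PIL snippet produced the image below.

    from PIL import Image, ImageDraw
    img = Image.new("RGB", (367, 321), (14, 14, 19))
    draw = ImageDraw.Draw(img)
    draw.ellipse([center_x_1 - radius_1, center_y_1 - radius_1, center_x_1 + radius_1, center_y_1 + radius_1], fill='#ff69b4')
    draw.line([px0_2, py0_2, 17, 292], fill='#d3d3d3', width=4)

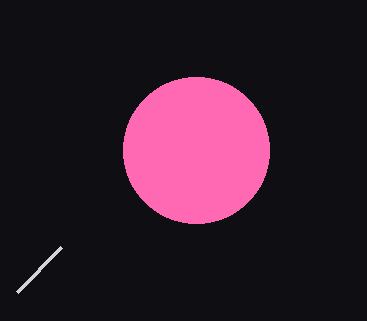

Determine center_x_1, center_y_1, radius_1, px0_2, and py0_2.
center_x_1 = 196
center_y_1 = 150
radius_1 = 73
px0_2 = 61
py0_2 = 247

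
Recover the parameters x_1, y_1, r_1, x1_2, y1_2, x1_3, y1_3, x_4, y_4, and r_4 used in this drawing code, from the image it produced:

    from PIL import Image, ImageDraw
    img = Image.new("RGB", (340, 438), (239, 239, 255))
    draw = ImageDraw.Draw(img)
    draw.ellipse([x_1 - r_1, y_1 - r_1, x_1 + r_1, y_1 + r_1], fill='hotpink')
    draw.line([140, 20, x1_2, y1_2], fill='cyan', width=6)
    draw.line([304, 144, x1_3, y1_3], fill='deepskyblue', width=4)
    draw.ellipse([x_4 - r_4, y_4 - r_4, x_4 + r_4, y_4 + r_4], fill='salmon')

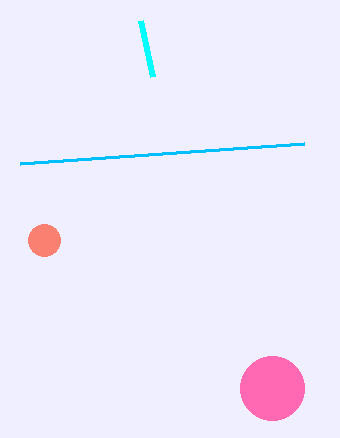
x_1 = 272
y_1 = 388
r_1 = 32
x1_2 = 152
y1_2 = 76
x1_3 = 20
y1_3 = 164
x_4 = 44
y_4 = 240
r_4 = 16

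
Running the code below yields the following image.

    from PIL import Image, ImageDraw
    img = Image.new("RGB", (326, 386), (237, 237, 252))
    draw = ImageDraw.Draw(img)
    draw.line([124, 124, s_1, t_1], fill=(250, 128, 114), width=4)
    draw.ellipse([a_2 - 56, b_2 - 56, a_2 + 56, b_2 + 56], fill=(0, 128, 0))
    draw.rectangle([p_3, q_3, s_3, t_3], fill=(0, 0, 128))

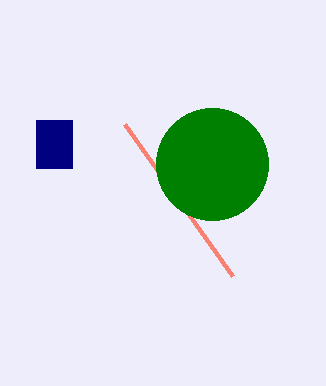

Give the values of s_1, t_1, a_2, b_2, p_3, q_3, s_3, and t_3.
s_1 = 232
t_1 = 276
a_2 = 212
b_2 = 164
p_3 = 36
q_3 = 120
s_3 = 72
t_3 = 168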